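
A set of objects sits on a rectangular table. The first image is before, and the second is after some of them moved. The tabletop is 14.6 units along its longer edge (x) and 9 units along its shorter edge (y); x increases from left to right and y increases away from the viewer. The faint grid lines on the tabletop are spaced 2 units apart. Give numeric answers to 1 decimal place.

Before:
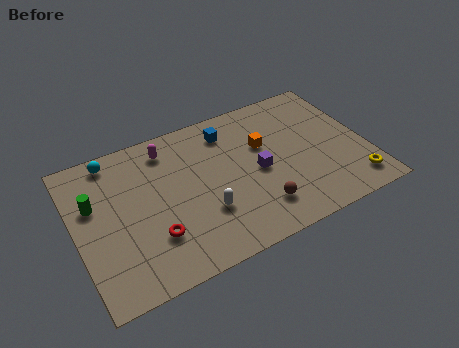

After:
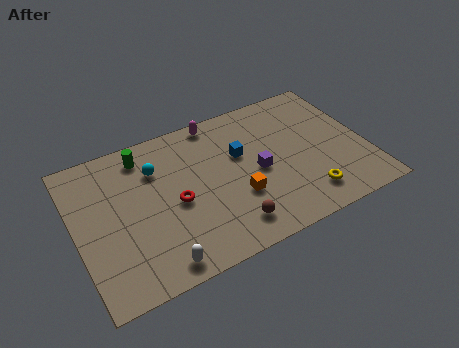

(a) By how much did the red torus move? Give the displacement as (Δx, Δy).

(1.3, 1.5)

From the two frames, the red torus sits at roughly (3.6, 2.6) before and (4.9, 4.1) after.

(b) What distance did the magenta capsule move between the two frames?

2.7

The magenta capsule moved from about (4.9, 7.5) to (7.5, 8.2), a distance of √(2.6² + 0.7²) ≈ 2.7.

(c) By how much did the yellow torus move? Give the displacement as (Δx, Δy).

(-2.4, 0.2)

The yellow torus started near (13.6, 1.5) and ended near (11.2, 1.7).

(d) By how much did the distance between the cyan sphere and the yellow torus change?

-4.6

Before: roughly 13.1 units apart; after: 8.5. That's 4.6 units closer together.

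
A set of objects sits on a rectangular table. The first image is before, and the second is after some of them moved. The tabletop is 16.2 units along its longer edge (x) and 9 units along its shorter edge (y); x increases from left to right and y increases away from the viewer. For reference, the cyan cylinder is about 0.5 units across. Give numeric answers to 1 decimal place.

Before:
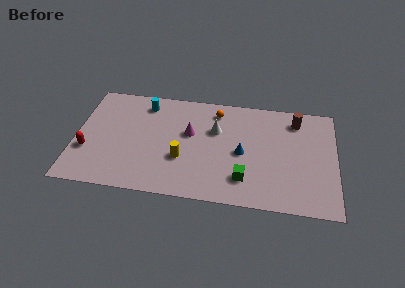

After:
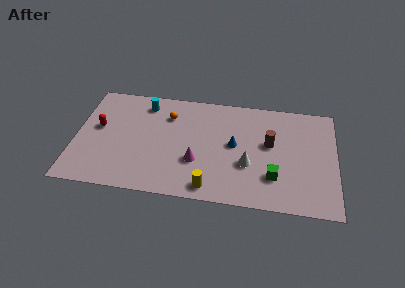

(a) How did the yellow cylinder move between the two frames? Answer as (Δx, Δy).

(1.8, -2.1)

The yellow cylinder was at about (6.7, 3.2) and moved to about (8.5, 1.1).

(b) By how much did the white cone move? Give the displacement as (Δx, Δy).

(2.1, -2.6)

The white cone started near (8.7, 5.9) and ended near (10.8, 3.3).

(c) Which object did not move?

the cyan cylinder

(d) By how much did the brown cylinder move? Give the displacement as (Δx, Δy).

(-1.6, -2.2)

The brown cylinder started near (13.7, 7.4) and ended near (12.1, 5.2).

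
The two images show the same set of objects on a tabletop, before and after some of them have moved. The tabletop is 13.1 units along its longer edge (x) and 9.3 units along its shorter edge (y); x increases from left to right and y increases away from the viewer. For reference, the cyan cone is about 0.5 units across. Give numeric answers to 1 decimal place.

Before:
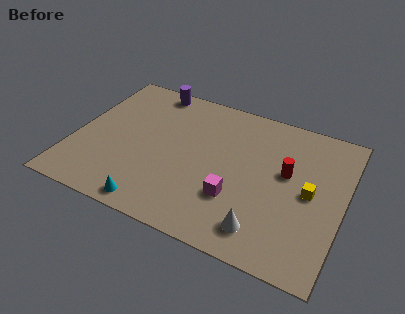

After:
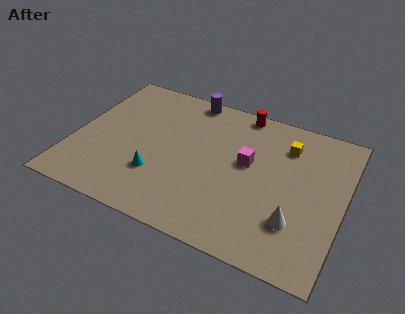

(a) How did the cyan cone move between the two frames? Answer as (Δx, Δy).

(-0.1, 1.9)

From the two frames, the cyan cone sits at roughly (4.4, 0.9) before and (4.3, 2.8) after.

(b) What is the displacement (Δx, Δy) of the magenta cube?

(0.3, 2.4)

The magenta cube was at about (8.1, 2.9) and moved to about (8.4, 5.3).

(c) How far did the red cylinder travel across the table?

4.0

The red cylinder moved from about (10.3, 5.4) to (7.7, 8.5), a distance of √(2.6² + 3.1²) ≈ 4.0.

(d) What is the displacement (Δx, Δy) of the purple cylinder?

(1.9, 0.1)

The purple cylinder was at about (3.2, 8.4) and moved to about (5.1, 8.5).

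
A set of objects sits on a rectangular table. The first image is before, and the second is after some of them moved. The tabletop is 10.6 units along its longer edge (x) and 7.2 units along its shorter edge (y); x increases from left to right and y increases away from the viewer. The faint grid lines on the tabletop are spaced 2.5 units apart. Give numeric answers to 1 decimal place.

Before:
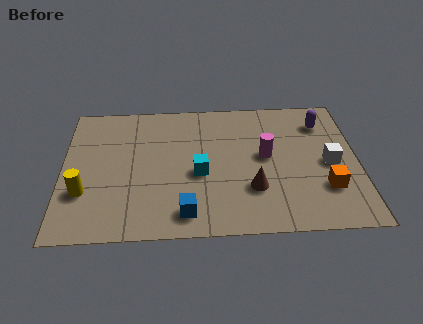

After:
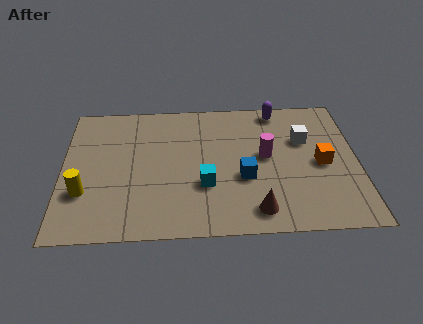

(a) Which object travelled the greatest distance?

the blue cube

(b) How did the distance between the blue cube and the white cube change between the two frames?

-2.8

They were about 5.7 units apart before and 2.9 after — 2.8 units closer together.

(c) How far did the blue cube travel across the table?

2.7

From (4.4, 1.1) to (6.5, 2.8), the blue cube covered √(2.1² + 1.7²) ≈ 2.7 units.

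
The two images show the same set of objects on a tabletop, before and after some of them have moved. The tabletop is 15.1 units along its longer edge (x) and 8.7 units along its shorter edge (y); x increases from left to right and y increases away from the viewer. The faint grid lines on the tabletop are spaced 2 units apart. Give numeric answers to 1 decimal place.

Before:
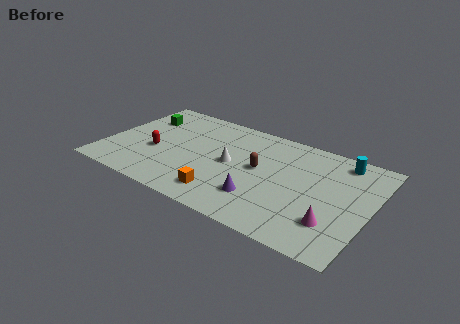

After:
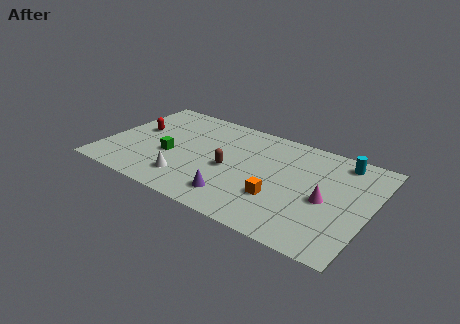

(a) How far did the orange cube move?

3.2

The orange cube was near (7.2, 1.6) before and (10.2, 2.8) after, so it travelled √(3.0² + 1.2²) ≈ 3.2 units.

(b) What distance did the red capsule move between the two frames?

2.0

From (2.9, 3.5) to (1.6, 5.0), the red capsule covered √(1.3² + 1.5²) ≈ 2.0 units.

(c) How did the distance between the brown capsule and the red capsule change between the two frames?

-0.3

They were about 6.0 units apart before and 5.7 after — 0.3 units closer together.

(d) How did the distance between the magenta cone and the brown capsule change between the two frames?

+0.4

The distance was about 5.1 in the first image and 5.5 in the second, so they moved 0.4 units further apart.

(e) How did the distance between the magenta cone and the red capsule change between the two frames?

+0.7

Before: roughly 10.5 units apart; after: 11.2. That's 0.7 units further apart.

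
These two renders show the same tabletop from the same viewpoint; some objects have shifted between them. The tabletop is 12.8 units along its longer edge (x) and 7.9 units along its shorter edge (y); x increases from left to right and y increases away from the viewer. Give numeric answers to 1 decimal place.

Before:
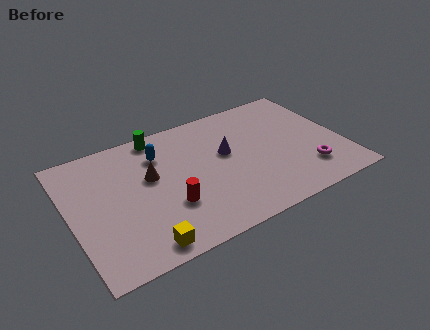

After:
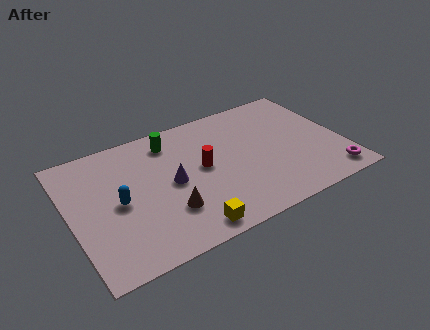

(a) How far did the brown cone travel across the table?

2.5

The brown cone was near (3.8, 4.7) before and (4.3, 2.3) after, so it travelled √(0.5² + 2.4²) ≈ 2.5 units.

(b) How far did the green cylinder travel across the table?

0.8

The green cylinder was near (4.5, 7.1) before and (5.0, 6.5) after, so it travelled √(0.5² + 0.6²) ≈ 0.8 units.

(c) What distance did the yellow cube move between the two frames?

2.1

The yellow cube was near (2.9, 0.9) before and (5.0, 0.9) after, so it travelled √(2.1² + 0.0²) ≈ 2.1 units.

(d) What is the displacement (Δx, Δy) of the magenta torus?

(1.0, -0.8)

The magenta torus started near (10.9, 1.9) and ended near (11.9, 1.1).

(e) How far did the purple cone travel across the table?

2.8

From (7.4, 4.6) to (4.7, 3.9), the purple cone covered √(2.7² + 0.7²) ≈ 2.8 units.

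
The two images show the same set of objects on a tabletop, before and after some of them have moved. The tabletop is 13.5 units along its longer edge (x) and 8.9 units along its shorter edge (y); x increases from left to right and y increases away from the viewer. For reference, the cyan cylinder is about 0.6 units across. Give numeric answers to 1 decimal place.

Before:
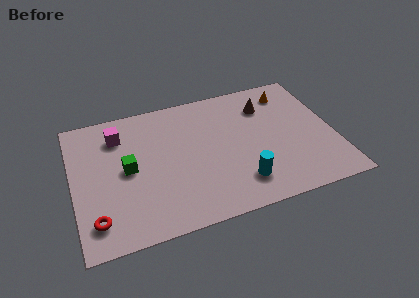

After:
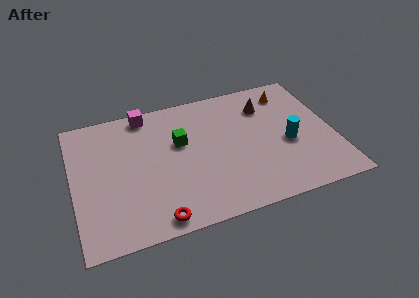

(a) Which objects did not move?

the orange cone and the brown cone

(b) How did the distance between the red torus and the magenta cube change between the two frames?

+1.7

Before: roughly 5.4 units apart; after: 7.1. That's 1.7 units further apart.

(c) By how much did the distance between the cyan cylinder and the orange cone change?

-2.7

Before: roughly 6.2 units apart; after: 3.5. That's 2.7 units closer together.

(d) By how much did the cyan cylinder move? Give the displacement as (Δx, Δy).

(2.7, 1.9)

From the two frames, the cyan cylinder sits at roughly (8.4, 1.9) before and (11.1, 3.8) after.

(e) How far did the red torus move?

3.1

The red torus moved from about (1.0, 1.7) to (4.0, 0.9), a distance of √(3.0² + 0.8²) ≈ 3.1.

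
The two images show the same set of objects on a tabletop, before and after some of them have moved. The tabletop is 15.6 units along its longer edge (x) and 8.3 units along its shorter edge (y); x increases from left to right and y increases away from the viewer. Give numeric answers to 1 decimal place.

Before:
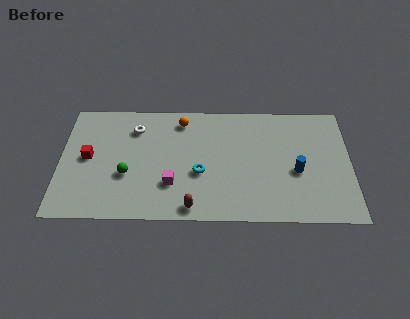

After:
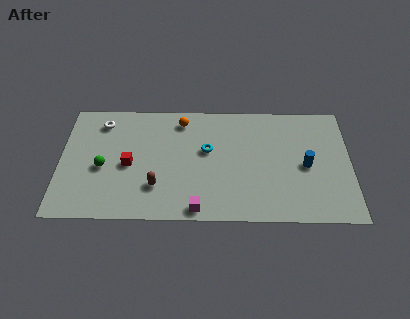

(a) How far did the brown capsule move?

2.4

The brown capsule was near (7.1, 0.9) before and (5.2, 2.3) after, so it travelled √(1.9² + 1.4²) ≈ 2.4 units.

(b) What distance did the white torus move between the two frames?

1.8

The white torus moved from about (4.0, 6.4) to (2.2, 6.8), a distance of √(1.8² + 0.4²) ≈ 1.8.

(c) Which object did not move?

the orange sphere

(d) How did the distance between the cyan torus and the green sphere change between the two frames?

+1.8

Before: roughly 3.9 units apart; after: 5.7. That's 1.8 units further apart.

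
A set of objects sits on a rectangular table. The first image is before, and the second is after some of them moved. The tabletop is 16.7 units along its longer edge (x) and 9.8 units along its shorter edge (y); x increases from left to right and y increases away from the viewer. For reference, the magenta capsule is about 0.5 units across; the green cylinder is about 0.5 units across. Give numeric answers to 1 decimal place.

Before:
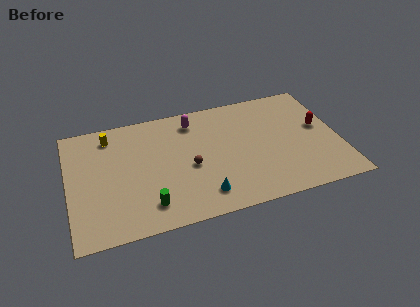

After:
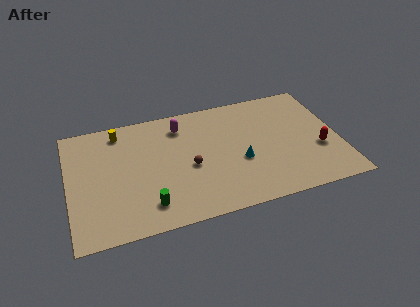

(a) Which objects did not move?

the green cylinder and the brown sphere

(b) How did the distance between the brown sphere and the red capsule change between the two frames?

-0.3

Before: roughly 8.3 units apart; after: 8.0. That's 0.3 units closer together.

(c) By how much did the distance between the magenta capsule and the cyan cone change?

-1.1

They were about 6.3 units apart before and 5.2 after — 1.1 units closer together.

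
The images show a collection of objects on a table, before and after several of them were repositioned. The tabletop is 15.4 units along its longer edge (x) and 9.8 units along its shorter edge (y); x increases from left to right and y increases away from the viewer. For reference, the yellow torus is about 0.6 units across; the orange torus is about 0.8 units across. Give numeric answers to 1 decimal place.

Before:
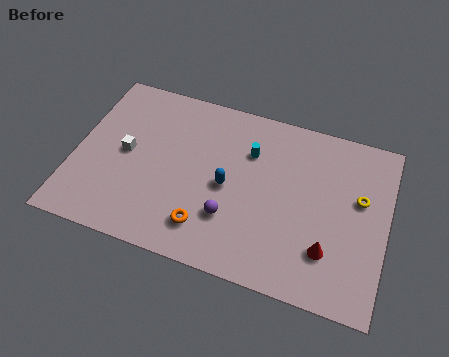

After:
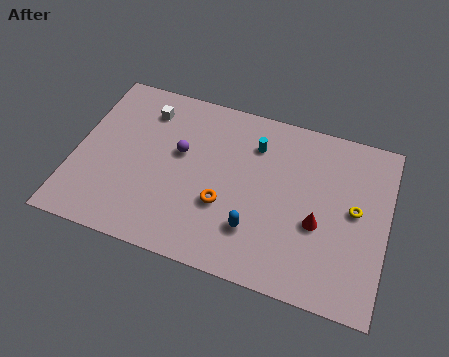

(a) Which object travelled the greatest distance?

the purple sphere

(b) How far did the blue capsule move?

2.5

The blue capsule was near (7.6, 4.6) before and (9.1, 2.6) after, so it travelled √(1.5² + 2.0²) ≈ 2.5 units.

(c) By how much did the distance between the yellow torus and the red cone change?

-1.4

They were about 3.5 units apart before and 2.1 after — 1.4 units closer together.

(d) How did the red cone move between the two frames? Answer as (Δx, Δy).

(-0.6, 1.3)

The red cone started near (12.7, 2.6) and ended near (12.1, 3.9).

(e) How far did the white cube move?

2.9

The white cube was near (2.5, 5.0) before and (3.2, 7.8) after, so it travelled √(0.7² + 2.8²) ≈ 2.9 units.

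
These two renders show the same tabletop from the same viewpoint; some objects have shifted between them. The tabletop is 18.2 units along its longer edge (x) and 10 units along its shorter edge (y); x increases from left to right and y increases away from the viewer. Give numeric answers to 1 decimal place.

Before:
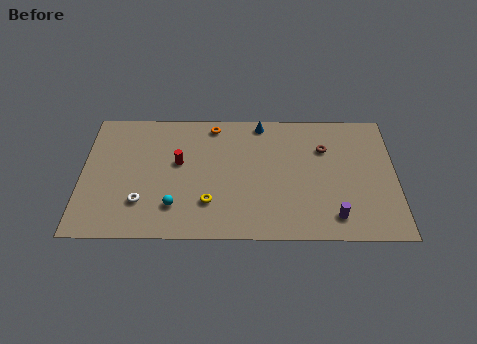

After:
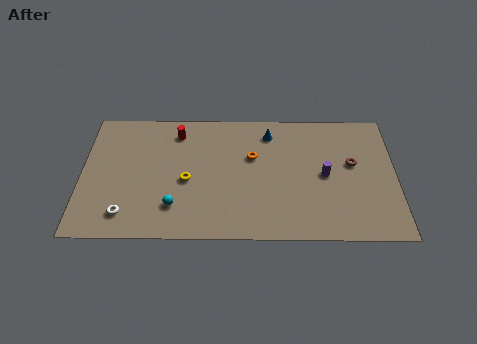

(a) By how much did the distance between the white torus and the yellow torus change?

+0.5

Before: roughly 3.9 units apart; after: 4.4. That's 0.5 units further apart.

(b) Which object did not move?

the cyan sphere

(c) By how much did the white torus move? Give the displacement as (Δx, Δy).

(-0.9, -0.9)

The white torus was at about (3.5, 2.7) and moved to about (2.6, 1.8).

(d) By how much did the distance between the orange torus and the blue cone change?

-0.7

Before: roughly 2.8 units apart; after: 2.1. That's 0.7 units closer together.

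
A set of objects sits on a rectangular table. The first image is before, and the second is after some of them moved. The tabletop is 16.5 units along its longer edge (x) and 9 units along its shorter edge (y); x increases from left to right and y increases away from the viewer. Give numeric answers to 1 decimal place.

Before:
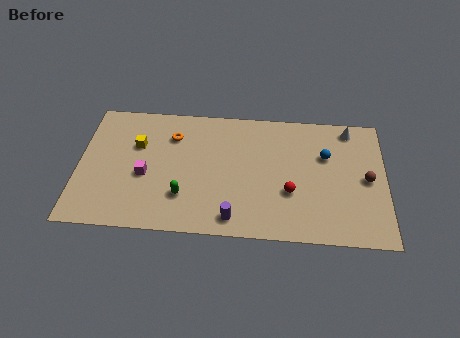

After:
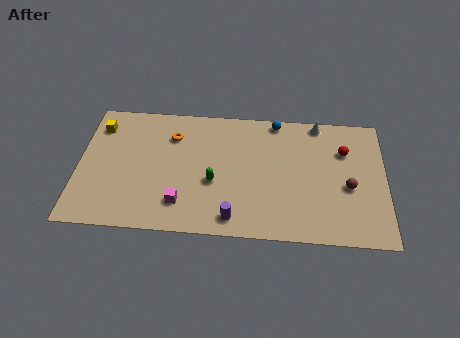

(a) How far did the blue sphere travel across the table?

3.5

The blue sphere moved from about (13.3, 5.9) to (10.6, 8.2), a distance of √(2.7² + 2.3²) ≈ 3.5.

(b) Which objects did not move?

the purple cylinder and the orange torus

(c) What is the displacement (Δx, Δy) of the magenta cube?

(2.0, -1.8)

From the two frames, the magenta cube sits at roughly (3.6, 3.8) before and (5.6, 2.0) after.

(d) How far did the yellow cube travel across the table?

2.4

The yellow cube was near (3.1, 5.9) before and (1.0, 7.1) after, so it travelled √(2.1² + 1.2²) ≈ 2.4 units.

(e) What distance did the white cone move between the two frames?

1.7

The white cone was near (14.6, 7.9) before and (12.9, 8.2) after, so it travelled √(1.7² + 0.3²) ≈ 1.7 units.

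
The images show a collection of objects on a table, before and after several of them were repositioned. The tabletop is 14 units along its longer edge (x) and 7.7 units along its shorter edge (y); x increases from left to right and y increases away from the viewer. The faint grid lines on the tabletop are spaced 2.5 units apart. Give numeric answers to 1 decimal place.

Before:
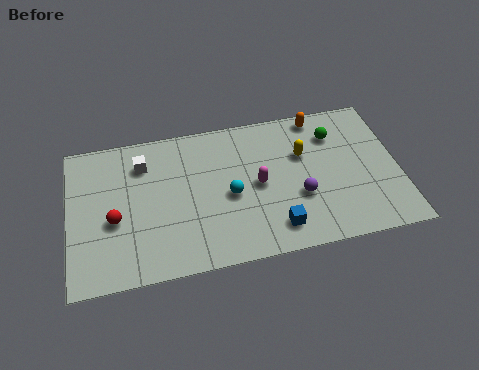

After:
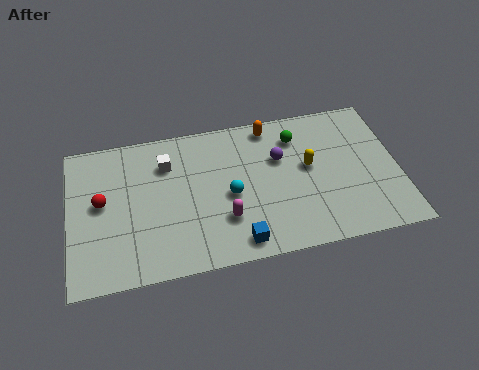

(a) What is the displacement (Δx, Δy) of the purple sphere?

(-0.7, 2.2)

From the two frames, the purple sphere sits at roughly (9.7, 2.8) before and (9.0, 5.0) after.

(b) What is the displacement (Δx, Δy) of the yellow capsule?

(0.2, -0.7)

From the two frames, the yellow capsule sits at roughly (10.0, 5.0) before and (10.2, 4.3) after.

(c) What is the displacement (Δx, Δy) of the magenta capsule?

(-1.5, -1.5)

The magenta capsule was at about (8.0, 3.8) and moved to about (6.5, 2.3).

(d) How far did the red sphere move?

1.1

The red sphere was near (1.9, 3.2) before and (1.4, 4.2) after, so it travelled √(0.5² + 1.0²) ≈ 1.1 units.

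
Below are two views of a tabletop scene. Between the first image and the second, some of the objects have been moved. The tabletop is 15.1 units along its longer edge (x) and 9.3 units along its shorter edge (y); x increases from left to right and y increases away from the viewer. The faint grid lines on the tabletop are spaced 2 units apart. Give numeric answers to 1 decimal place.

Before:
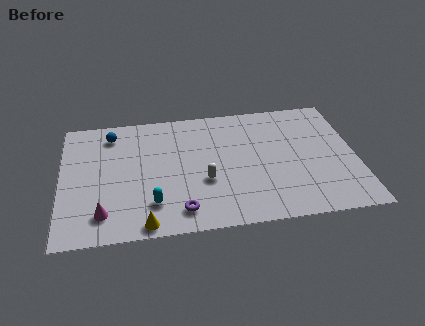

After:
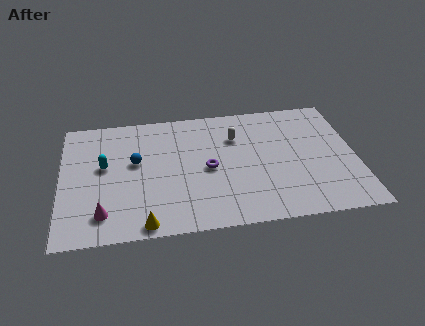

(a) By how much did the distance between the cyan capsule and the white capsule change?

+3.9

The distance was about 3.0 in the first image and 6.9 in the second, so they moved 3.9 units further apart.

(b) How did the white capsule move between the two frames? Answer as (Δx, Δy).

(1.7, 3.1)

From the two frames, the white capsule sits at roughly (7.3, 3.5) before and (9.0, 6.6) after.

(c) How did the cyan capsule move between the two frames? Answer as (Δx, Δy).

(-2.4, 3.1)

The cyan capsule was at about (4.6, 2.2) and moved to about (2.2, 5.3).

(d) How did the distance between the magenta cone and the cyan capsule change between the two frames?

+1.0

The distance was about 2.5 in the first image and 3.5 in the second, so they moved 1.0 units further apart.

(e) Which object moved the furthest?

the cyan capsule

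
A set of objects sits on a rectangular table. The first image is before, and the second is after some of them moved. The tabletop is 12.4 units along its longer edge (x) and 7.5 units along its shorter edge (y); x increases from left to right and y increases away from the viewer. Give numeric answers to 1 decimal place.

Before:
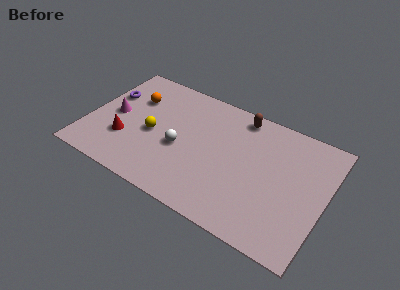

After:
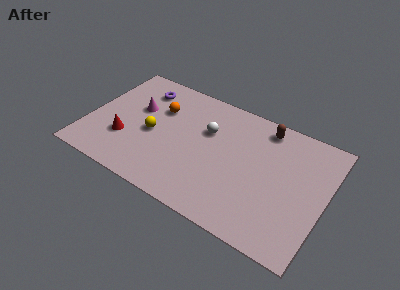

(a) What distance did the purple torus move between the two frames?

1.9

From (0.8, 4.9) to (2.4, 6.0), the purple torus covered √(1.6² + 1.1²) ≈ 1.9 units.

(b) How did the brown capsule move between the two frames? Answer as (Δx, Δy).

(1.3, -0.1)

The brown capsule started near (7.6, 6.6) and ended near (8.9, 6.5).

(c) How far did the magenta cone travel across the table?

1.4

From (1.3, 3.7) to (2.4, 4.6), the magenta cone covered √(1.1² + 0.9²) ≈ 1.4 units.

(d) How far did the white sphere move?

2.1

From (4.9, 3.2) to (6.1, 4.9), the white sphere covered √(1.2² + 1.7²) ≈ 2.1 units.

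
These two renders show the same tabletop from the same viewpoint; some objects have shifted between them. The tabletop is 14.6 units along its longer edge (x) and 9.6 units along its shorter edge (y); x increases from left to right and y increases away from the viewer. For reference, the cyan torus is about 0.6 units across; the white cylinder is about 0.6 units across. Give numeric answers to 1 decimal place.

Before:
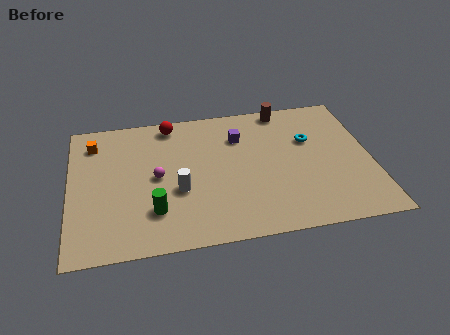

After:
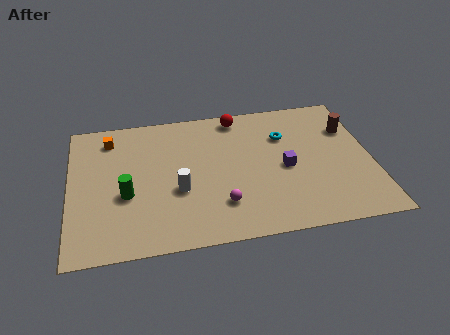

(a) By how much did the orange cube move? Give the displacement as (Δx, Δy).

(0.8, 0.2)

From the two frames, the orange cube sits at roughly (1.2, 7.7) before and (2.0, 7.9) after.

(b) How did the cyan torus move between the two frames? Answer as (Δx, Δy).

(-1.2, 0.5)

The cyan torus was at about (11.7, 6.2) and moved to about (10.5, 6.7).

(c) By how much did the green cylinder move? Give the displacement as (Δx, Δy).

(-1.3, 1.3)

The green cylinder was at about (4.0, 2.5) and moved to about (2.7, 3.8).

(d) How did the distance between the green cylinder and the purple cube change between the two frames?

+1.5

They were about 6.2 units apart before and 7.7 after — 1.5 units further apart.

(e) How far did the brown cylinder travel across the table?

3.7

The brown cylinder moved from about (10.6, 8.7) to (13.7, 6.7), a distance of √(3.1² + 2.0²) ≈ 3.7.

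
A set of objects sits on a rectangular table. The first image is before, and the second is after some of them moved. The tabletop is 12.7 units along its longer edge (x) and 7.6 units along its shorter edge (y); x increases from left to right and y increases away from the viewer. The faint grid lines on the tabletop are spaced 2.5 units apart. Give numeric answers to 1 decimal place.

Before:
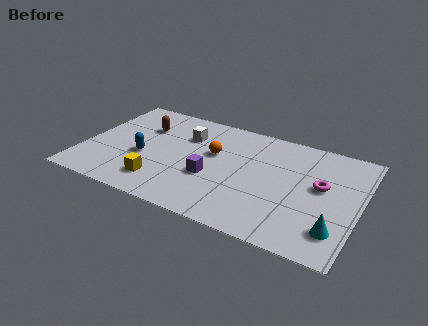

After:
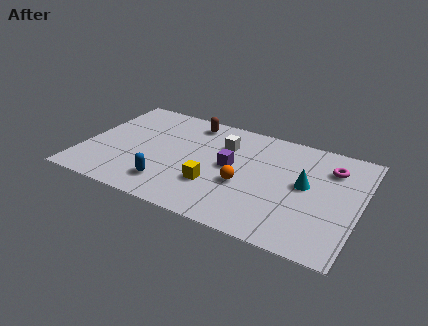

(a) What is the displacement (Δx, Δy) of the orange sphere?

(1.6, -1.6)

From the two frames, the orange sphere sits at roughly (5.9, 4.6) before and (7.5, 3.0) after.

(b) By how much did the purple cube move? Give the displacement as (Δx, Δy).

(0.8, 1.1)

The purple cube started near (6.0, 2.9) and ended near (6.8, 4.0).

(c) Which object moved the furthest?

the cyan cone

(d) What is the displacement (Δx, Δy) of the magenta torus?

(0.3, 1.4)

The magenta torus started near (10.9, 4.3) and ended near (11.2, 5.7).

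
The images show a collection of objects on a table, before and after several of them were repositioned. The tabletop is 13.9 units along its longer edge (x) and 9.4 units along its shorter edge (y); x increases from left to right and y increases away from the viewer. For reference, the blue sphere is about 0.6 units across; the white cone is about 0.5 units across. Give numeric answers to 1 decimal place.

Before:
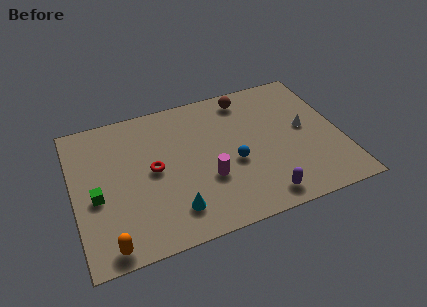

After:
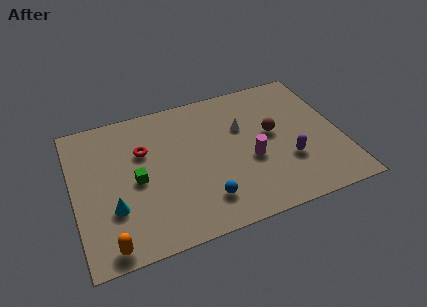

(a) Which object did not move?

the orange capsule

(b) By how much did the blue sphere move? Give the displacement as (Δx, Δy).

(-1.7, -1.9)

From the two frames, the blue sphere sits at roughly (8.2, 3.9) before and (6.5, 2.0) after.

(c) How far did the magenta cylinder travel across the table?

2.4

The magenta cylinder moved from about (6.8, 3.3) to (9.1, 3.8), a distance of √(2.3² + 0.5²) ≈ 2.4.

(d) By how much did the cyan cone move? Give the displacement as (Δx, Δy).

(-3.0, 1.1)

From the two frames, the cyan cone sits at roughly (4.9, 1.9) before and (1.9, 3.0) after.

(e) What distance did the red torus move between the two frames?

1.5

The red torus moved from about (4.1, 4.8) to (3.7, 6.2), a distance of √(0.4² + 1.4²) ≈ 1.5.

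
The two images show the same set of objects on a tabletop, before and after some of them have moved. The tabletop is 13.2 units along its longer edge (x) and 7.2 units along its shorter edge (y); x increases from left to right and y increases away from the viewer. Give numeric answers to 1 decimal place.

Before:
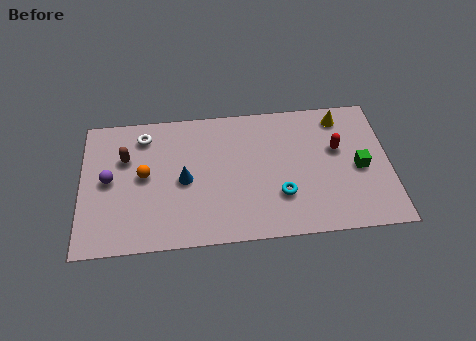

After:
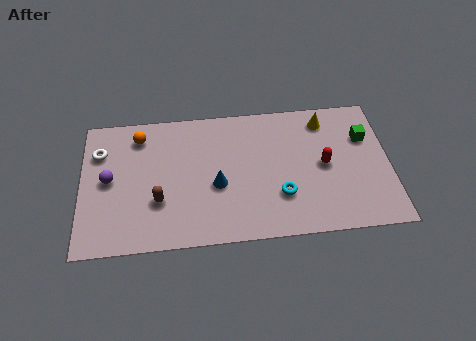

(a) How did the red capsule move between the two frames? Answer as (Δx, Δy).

(-0.6, -0.8)

From the two frames, the red capsule sits at roughly (11.0, 4.4) before and (10.4, 3.6) after.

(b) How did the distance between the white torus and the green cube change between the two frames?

+1.8

The distance was about 9.6 in the first image and 11.4 in the second, so they moved 1.8 units further apart.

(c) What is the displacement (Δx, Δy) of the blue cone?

(1.4, -0.4)

The blue cone was at about (4.4, 3.4) and moved to about (5.8, 3.0).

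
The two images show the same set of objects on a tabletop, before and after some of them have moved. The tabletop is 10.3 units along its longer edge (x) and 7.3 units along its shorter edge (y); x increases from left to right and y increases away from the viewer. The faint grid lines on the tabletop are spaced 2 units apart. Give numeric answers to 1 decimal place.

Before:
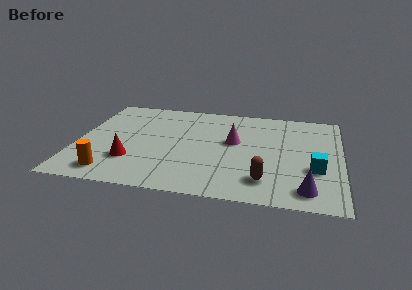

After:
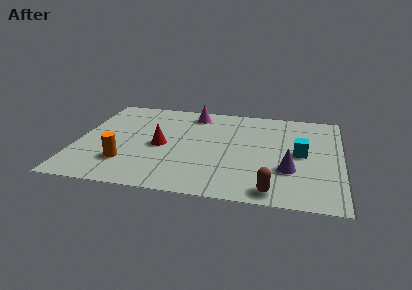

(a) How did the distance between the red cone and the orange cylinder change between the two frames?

+0.8

Before: roughly 1.2 units apart; after: 2.0. That's 0.8 units further apart.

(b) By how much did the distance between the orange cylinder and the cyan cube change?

-1.0

They were about 7.9 units apart before and 6.9 after — 1.0 units closer together.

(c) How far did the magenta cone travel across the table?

2.6

From (6.1, 4.2) to (4.4, 6.2), the magenta cone covered √(1.7² + 2.0²) ≈ 2.6 units.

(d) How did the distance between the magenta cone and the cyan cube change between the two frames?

+1.4

Before: roughly 3.6 units apart; after: 5.0. That's 1.4 units further apart.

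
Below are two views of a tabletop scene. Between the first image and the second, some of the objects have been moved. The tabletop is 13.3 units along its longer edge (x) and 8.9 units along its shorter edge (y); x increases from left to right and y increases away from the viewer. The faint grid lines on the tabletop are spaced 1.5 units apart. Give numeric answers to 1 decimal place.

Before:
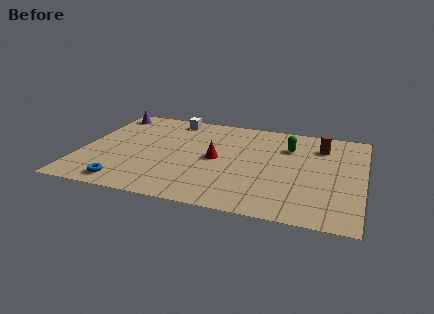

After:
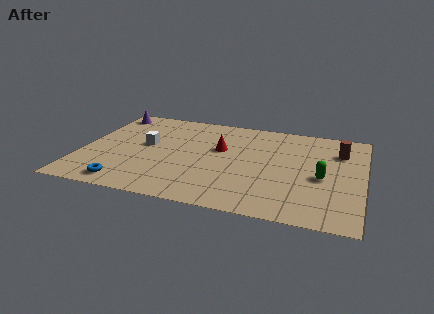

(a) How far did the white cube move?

3.1

From (4.0, 7.8) to (3.0, 4.9), the white cube covered √(1.0² + 2.9²) ≈ 3.1 units.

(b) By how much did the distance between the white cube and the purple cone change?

+0.4

Before: roughly 3.1 units apart; after: 3.5. That's 0.4 units further apart.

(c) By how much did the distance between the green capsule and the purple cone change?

+2.3

Before: roughly 8.9 units apart; after: 11.2. That's 2.3 units further apart.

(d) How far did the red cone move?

1.0

The red cone was near (6.4, 4.4) before and (6.5, 5.4) after, so it travelled √(0.1² + 1.0²) ≈ 1.0 units.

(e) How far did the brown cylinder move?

0.9

The brown cylinder was near (11.2, 6.8) before and (12.1, 6.5) after, so it travelled √(0.9² + 0.3²) ≈ 0.9 units.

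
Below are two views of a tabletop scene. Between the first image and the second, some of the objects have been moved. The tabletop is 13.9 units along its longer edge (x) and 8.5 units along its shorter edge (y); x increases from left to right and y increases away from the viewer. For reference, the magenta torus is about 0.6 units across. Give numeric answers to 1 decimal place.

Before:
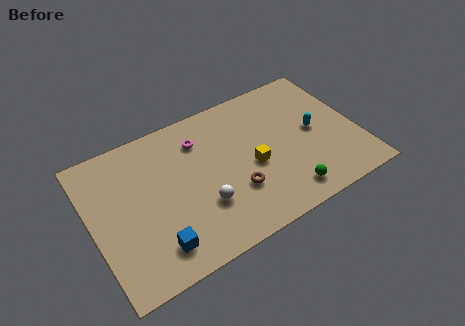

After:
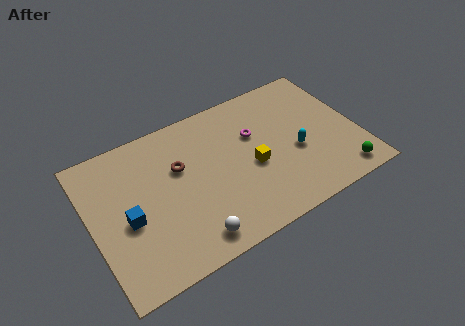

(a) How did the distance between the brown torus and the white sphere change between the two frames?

+2.5

Before: roughly 1.7 units apart; after: 4.2. That's 2.5 units further apart.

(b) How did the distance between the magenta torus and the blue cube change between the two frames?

+1.4

They were about 5.7 units apart before and 7.1 after — 1.4 units further apart.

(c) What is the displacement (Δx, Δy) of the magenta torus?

(2.8, -1.0)

The magenta torus was at about (5.9, 6.5) and moved to about (8.7, 5.5).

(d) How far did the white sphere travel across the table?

1.7

From (5.5, 2.7) to (4.7, 1.2), the white sphere covered √(0.8² + 1.5²) ≈ 1.7 units.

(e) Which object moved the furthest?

the brown torus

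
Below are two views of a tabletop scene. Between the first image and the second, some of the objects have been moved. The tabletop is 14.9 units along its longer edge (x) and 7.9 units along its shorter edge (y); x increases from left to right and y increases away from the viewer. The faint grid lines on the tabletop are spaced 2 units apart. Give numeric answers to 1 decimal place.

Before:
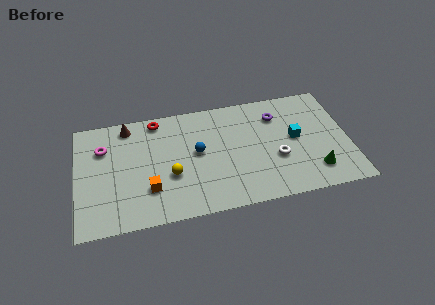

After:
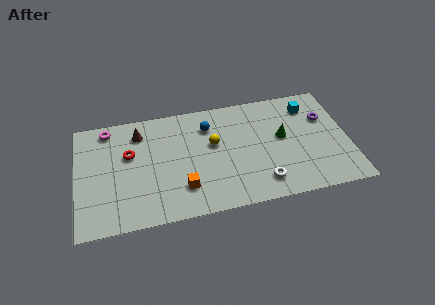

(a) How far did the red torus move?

2.6

The red torus moved from about (4.5, 7.0) to (2.9, 4.9), a distance of √(1.6² + 2.1²) ≈ 2.6.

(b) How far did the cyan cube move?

2.3

The cyan cube was near (12.0, 4.2) before and (12.9, 6.3) after, so it travelled √(0.9² + 2.1²) ≈ 2.3 units.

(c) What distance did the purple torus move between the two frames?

2.7

The purple torus moved from about (11.1, 6.0) to (13.7, 5.3), a distance of √(2.6² + 0.7²) ≈ 2.7.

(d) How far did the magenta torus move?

1.3

The magenta torus was near (1.5, 5.6) before and (1.8, 6.9) after, so it travelled √(0.3² + 1.3²) ≈ 1.3 units.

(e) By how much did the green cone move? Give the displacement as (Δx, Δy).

(-1.6, 2.7)

The green cone started near (12.9, 1.7) and ended near (11.3, 4.4).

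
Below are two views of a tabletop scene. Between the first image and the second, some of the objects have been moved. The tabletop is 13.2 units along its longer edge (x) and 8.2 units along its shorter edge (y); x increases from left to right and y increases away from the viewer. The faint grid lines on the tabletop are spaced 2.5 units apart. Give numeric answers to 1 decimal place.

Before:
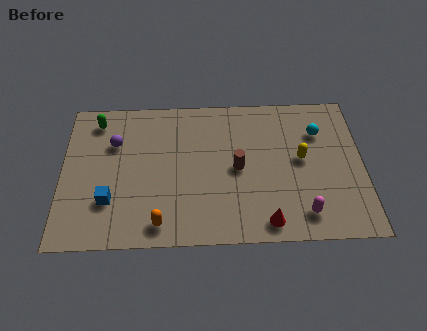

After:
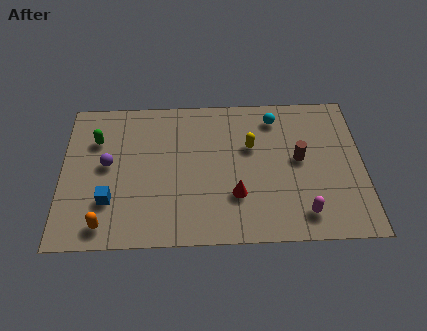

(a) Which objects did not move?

the magenta capsule and the blue cube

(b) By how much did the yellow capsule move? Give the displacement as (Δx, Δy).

(-2.2, 0.8)

The yellow capsule was at about (10.5, 4.4) and moved to about (8.3, 5.2).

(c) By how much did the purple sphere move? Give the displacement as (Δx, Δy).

(-0.3, -1.2)

The purple sphere was at about (2.3, 5.6) and moved to about (2.0, 4.4).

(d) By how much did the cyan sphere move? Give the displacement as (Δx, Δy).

(-1.9, 0.9)

From the two frames, the cyan sphere sits at roughly (11.3, 5.9) before and (9.4, 6.8) after.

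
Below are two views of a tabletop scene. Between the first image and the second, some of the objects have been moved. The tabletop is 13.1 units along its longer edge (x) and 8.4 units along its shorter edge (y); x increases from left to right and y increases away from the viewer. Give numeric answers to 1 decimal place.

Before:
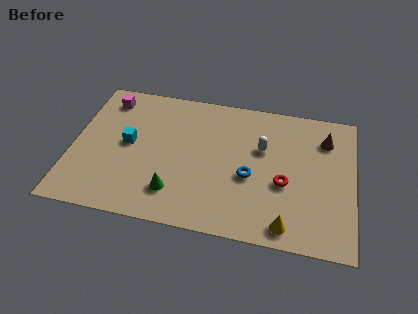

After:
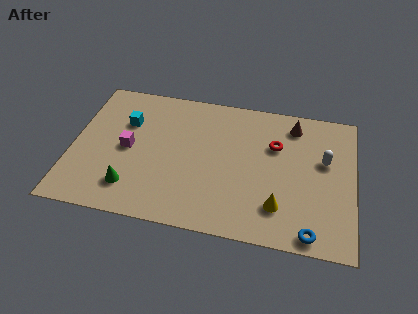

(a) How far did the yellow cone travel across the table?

1.1

From (10.1, 1.0) to (9.7, 2.0), the yellow cone covered √(0.4² + 1.0²) ≈ 1.1 units.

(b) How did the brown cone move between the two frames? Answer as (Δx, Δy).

(-1.5, 0.6)

The brown cone was at about (11.7, 6.4) and moved to about (10.2, 7.0).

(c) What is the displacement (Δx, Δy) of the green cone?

(-2.0, -0.1)

The green cone was at about (4.9, 1.9) and moved to about (2.9, 1.8).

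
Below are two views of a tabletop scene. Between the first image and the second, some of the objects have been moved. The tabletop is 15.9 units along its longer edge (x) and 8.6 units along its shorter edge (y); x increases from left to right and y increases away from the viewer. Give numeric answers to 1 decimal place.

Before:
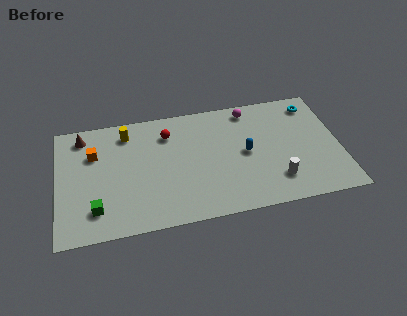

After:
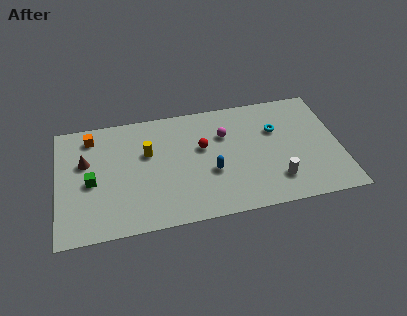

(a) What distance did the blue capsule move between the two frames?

2.2

The blue capsule was near (10.6, 4.3) before and (8.6, 3.3) after, so it travelled √(2.0² + 1.0²) ≈ 2.2 units.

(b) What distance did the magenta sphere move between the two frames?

2.2

From (11.0, 7.5) to (9.5, 5.9), the magenta sphere covered √(1.5² + 1.6²) ≈ 2.2 units.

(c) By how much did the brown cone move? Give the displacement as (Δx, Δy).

(0.1, -1.9)

The brown cone started near (1.5, 7.3) and ended near (1.6, 5.4).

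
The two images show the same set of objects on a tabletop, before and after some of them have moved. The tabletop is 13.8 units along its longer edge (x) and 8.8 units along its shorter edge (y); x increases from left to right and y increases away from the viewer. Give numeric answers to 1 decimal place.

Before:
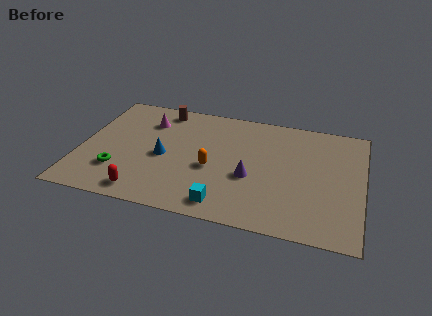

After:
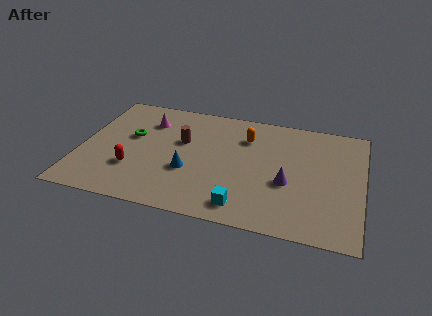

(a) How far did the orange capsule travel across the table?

3.2

From (6.5, 3.7) to (8.0, 6.5), the orange capsule covered √(1.5² + 2.8²) ≈ 3.2 units.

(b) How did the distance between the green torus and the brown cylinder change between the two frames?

-3.1

The distance was about 5.6 in the first image and 2.5 in the second, so they moved 3.1 units closer together.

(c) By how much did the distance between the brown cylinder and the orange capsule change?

-1.6

Before: roughly 4.9 units apart; after: 3.3. That's 1.6 units closer together.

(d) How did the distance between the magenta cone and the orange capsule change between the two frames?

+0.4

Before: roughly 4.5 units apart; after: 4.9. That's 0.4 units further apart.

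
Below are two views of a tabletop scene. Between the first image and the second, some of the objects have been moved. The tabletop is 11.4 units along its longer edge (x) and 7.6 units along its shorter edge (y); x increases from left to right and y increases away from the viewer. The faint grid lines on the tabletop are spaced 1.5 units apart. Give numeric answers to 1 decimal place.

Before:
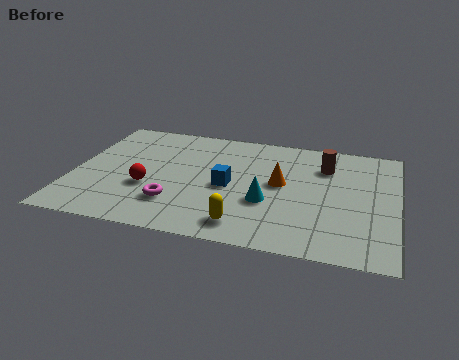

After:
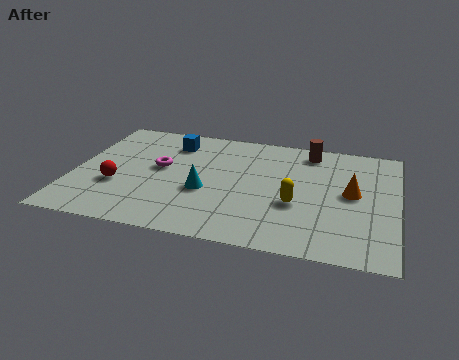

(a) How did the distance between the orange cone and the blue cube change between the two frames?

+4.9

They were about 1.9 units apart before and 6.8 after — 4.9 units further apart.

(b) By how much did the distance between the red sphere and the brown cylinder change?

+0.9

The distance was about 6.7 in the first image and 7.6 in the second, so they moved 0.9 units further apart.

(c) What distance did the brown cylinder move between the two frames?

1.1

The brown cylinder moved from about (8.8, 5.6) to (8.2, 6.5), a distance of √(0.6² + 0.9²) ≈ 1.1.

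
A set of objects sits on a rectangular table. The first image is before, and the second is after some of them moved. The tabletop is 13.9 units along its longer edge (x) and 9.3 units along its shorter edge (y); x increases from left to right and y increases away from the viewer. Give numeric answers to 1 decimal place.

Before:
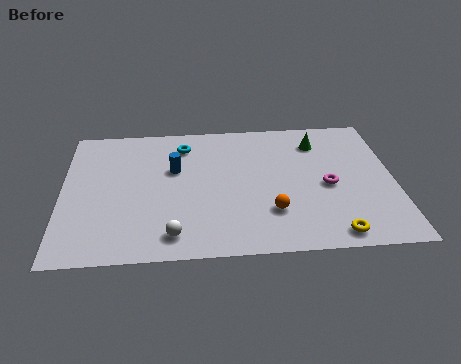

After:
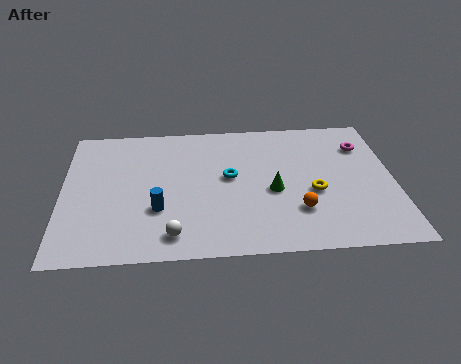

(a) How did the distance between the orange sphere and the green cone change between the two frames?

-3.4

They were about 5.1 units apart before and 1.7 after — 3.4 units closer together.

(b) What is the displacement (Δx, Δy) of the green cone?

(-2.0, -3.3)

From the two frames, the green cone sits at roughly (10.8, 7.3) before and (8.8, 4.0) after.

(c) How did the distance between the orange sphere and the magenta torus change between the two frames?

+2.3

Before: roughly 2.9 units apart; after: 5.2. That's 2.3 units further apart.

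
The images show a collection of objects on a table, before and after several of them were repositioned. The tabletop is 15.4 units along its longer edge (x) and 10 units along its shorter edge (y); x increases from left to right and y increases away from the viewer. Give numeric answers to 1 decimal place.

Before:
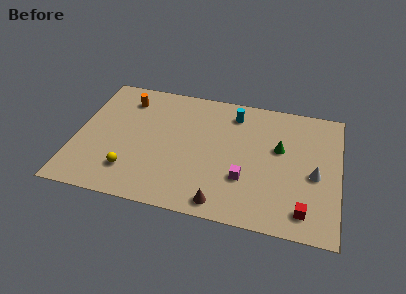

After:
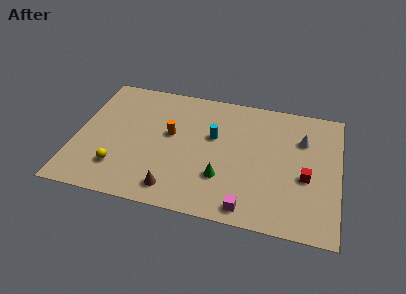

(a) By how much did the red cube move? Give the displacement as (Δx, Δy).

(0.0, 2.5)

The red cube started near (13.5, 1.6) and ended near (13.5, 4.1).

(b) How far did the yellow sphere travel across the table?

0.7

The yellow sphere moved from about (3.4, 2.3) to (2.7, 2.4), a distance of √(0.7² + 0.1²) ≈ 0.7.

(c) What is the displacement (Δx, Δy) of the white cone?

(-0.8, 2.6)

From the two frames, the white cone sits at roughly (14.0, 4.4) before and (13.2, 7.0) after.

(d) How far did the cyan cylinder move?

2.4

The cyan cylinder was near (9.1, 8.2) before and (8.0, 6.1) after, so it travelled √(1.1² + 2.1²) ≈ 2.4 units.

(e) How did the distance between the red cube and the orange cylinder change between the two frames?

-4.4

The distance was about 12.6 in the first image and 8.2 in the second, so they moved 4.4 units closer together.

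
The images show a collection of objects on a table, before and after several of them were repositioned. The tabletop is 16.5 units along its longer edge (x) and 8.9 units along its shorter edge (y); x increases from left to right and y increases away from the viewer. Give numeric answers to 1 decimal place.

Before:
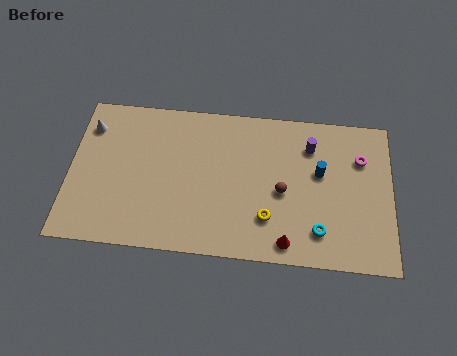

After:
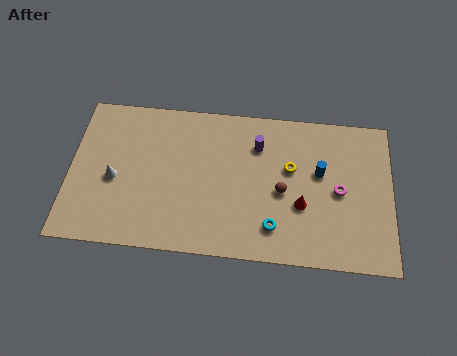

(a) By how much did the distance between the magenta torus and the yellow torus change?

-3.4

Before: roughly 6.1 units apart; after: 2.7. That's 3.4 units closer together.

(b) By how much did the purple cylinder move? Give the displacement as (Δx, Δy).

(-2.7, -0.2)

The purple cylinder started near (12.3, 6.8) and ended near (9.6, 6.6).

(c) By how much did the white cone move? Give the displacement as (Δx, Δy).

(1.4, -3.0)

The white cone was at about (0.9, 6.9) and moved to about (2.3, 3.9).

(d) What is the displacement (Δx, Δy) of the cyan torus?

(-2.3, 0.0)

The cyan torus was at about (12.8, 1.9) and moved to about (10.5, 1.9).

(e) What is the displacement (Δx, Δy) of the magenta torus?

(-1.1, -2.0)

From the two frames, the magenta torus sits at roughly (14.9, 6.3) before and (13.8, 4.3) after.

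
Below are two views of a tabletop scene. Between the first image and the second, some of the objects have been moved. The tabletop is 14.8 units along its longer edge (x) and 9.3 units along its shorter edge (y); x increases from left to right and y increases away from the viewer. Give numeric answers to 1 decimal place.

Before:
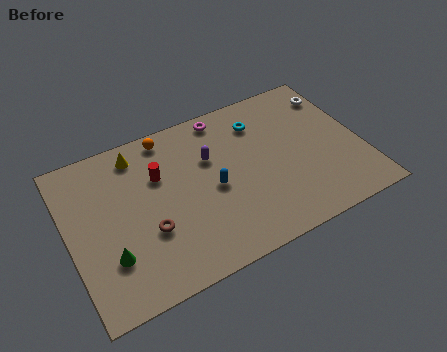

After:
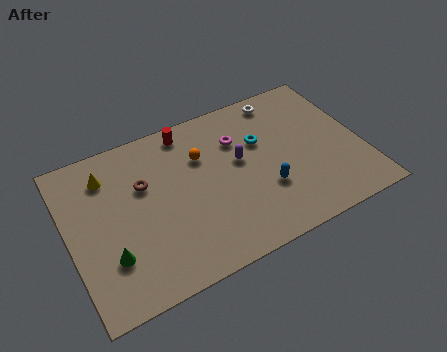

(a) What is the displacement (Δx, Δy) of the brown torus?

(0.1, 2.7)

The brown torus started near (3.8, 3.3) and ended near (3.9, 6.0).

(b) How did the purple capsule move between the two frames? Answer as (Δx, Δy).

(1.4, -0.8)

From the two frames, the purple capsule sits at roughly (7.3, 6.1) before and (8.7, 5.3) after.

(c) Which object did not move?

the green cone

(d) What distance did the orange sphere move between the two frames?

2.4

The orange sphere moved from about (5.4, 8.3) to (6.9, 6.4), a distance of √(1.5² + 1.9²) ≈ 2.4.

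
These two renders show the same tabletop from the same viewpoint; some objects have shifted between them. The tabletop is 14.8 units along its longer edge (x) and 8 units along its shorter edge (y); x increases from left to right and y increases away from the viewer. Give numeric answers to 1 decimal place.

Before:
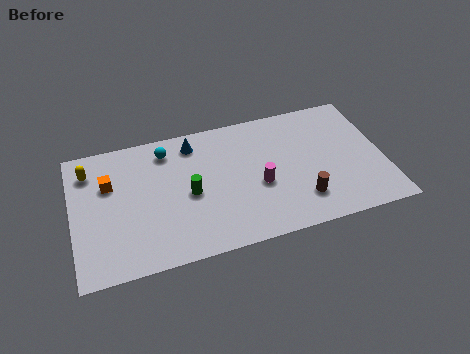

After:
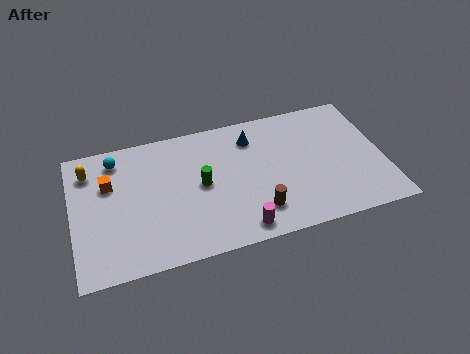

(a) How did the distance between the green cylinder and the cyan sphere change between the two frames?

+1.7

They were about 3.0 units apart before and 4.7 after — 1.7 units further apart.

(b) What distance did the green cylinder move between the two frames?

0.7

From (5.5, 3.7) to (6.1, 4.1), the green cylinder covered √(0.6² + 0.4²) ≈ 0.7 units.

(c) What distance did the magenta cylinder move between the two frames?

2.5

The magenta cylinder was near (8.8, 3.3) before and (7.7, 1.0) after, so it travelled √(1.1² + 2.3²) ≈ 2.5 units.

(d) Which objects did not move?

the yellow capsule and the orange cube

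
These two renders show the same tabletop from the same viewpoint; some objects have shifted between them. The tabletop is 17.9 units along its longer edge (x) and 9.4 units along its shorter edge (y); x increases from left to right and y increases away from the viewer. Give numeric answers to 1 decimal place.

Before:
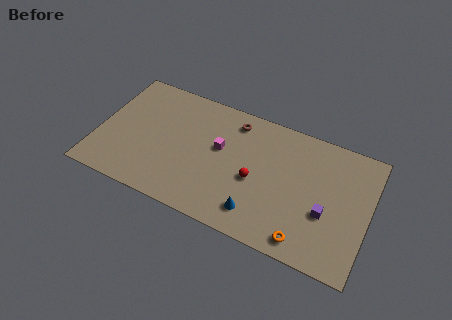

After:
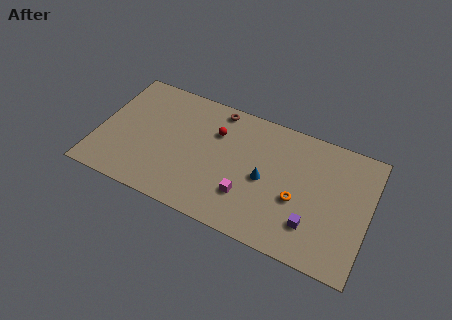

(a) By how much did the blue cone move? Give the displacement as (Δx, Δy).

(0.2, 2.6)

The blue cone was at about (10.9, 1.8) and moved to about (11.1, 4.4).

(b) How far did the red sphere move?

3.8

The red sphere moved from about (10.5, 4.1) to (7.6, 6.6), a distance of √(2.9² + 2.5²) ≈ 3.8.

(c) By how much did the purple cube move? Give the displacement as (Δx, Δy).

(-0.8, -1.2)

From the two frames, the purple cube sits at roughly (15.2, 3.6) before and (14.4, 2.4) after.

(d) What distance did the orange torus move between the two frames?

2.7

The orange torus was near (14.1, 1.2) before and (13.3, 3.8) after, so it travelled √(0.8² + 2.6²) ≈ 2.7 units.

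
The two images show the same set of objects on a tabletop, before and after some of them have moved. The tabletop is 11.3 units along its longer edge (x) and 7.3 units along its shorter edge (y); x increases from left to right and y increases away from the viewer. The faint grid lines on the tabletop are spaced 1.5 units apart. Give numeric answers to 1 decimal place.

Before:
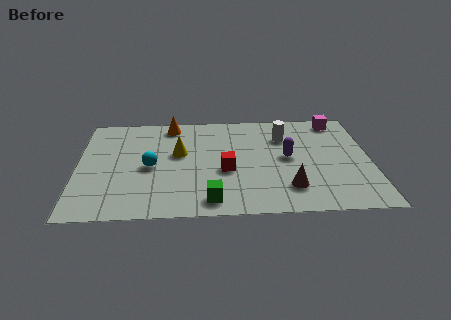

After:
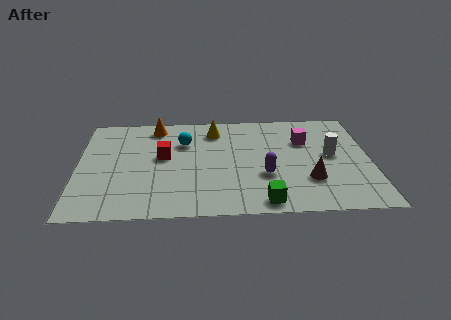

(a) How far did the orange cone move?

0.6

The orange cone was near (3.6, 6.4) before and (3.0, 6.3) after, so it travelled √(0.6² + 0.1²) ≈ 0.6 units.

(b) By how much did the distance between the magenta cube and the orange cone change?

-0.6

The distance was about 6.5 in the first image and 5.9 in the second, so they moved 0.6 units closer together.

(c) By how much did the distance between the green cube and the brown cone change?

-0.8

They were about 3.1 units apart before and 2.3 after — 0.8 units closer together.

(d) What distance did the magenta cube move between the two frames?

1.9

The magenta cube moved from about (10.1, 6.4) to (8.8, 5.0), a distance of √(1.3² + 1.4²) ≈ 1.9.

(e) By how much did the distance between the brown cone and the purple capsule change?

-0.4

The distance was about 2.1 in the first image and 1.7 in the second, so they moved 0.4 units closer together.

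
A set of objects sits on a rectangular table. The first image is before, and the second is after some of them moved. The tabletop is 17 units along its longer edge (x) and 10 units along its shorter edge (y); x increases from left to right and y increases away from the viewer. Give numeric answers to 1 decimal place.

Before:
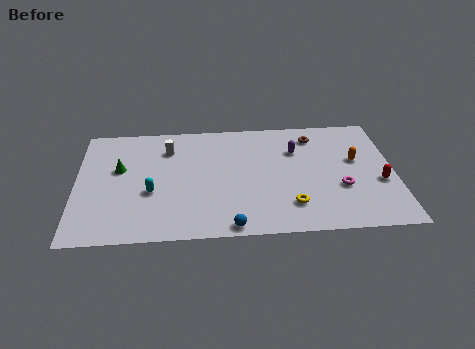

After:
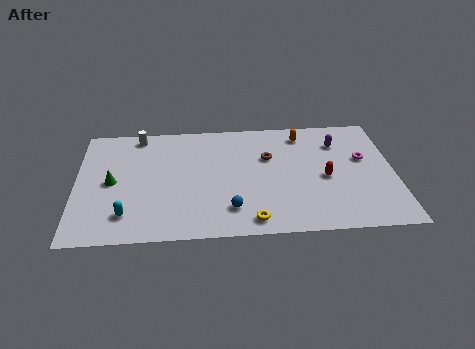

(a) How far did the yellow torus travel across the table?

2.4

From (11.4, 2.3) to (9.3, 1.2), the yellow torus covered √(2.1² + 1.1²) ≈ 2.4 units.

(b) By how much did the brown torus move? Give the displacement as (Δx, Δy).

(-2.5, -1.7)

The brown torus was at about (12.8, 8.2) and moved to about (10.3, 6.5).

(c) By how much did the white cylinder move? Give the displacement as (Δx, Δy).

(-1.6, 1.3)

The white cylinder was at about (4.9, 7.6) and moved to about (3.3, 8.9).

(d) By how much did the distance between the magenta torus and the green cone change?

+1.5

Before: roughly 12.0 units apart; after: 13.5. That's 1.5 units further apart.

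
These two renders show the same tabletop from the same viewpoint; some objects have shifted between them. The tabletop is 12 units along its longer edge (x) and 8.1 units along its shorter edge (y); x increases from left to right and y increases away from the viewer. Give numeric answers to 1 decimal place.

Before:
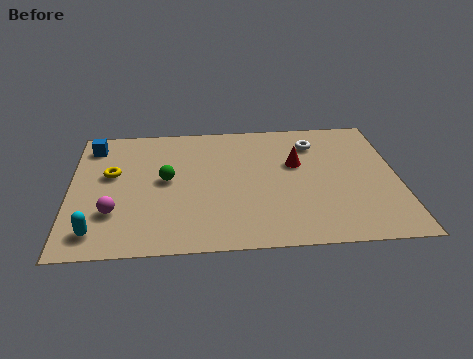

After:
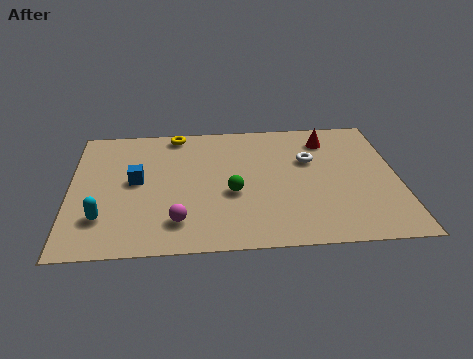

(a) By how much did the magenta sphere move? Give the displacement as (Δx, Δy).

(2.3, -0.7)

From the two frames, the magenta sphere sits at roughly (1.6, 2.4) before and (3.9, 1.7) after.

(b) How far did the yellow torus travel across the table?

3.5

From (1.5, 4.8) to (3.9, 7.3), the yellow torus covered √(2.4² + 2.5²) ≈ 3.5 units.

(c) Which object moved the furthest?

the yellow torus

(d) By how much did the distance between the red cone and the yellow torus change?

-1.1

They were about 6.8 units apart before and 5.7 after — 1.1 units closer together.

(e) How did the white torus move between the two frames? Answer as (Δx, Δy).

(-0.2, -1.1)

From the two frames, the white torus sits at roughly (9.0, 6.3) before and (8.8, 5.2) after.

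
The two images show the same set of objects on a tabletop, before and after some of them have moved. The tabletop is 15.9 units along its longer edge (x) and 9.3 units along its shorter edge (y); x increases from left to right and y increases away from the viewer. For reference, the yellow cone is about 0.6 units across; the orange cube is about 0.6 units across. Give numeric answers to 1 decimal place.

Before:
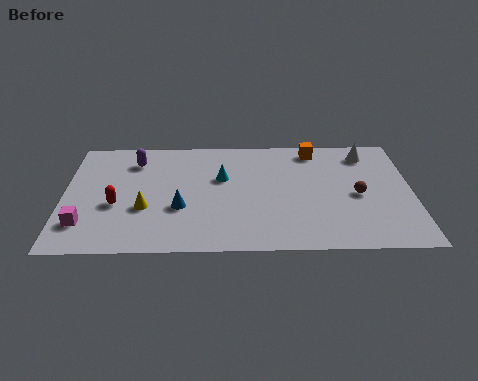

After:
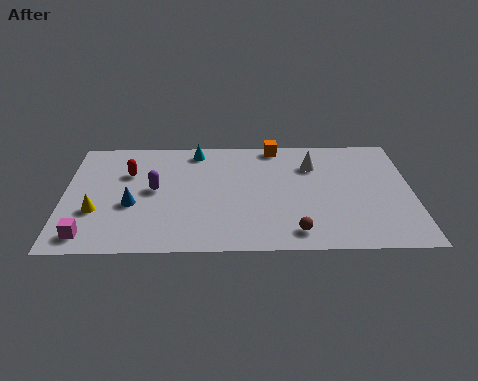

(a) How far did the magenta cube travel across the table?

0.9

From (1.0, 2.2) to (1.2, 1.3), the magenta cube covered √(0.2² + 0.9²) ≈ 0.9 units.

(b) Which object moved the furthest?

the brown sphere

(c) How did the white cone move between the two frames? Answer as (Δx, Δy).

(-2.5, -0.9)

The white cone started near (13.9, 7.7) and ended near (11.4, 6.8).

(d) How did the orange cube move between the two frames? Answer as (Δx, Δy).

(-1.8, 0.4)

The orange cube was at about (11.5, 8.1) and moved to about (9.7, 8.5).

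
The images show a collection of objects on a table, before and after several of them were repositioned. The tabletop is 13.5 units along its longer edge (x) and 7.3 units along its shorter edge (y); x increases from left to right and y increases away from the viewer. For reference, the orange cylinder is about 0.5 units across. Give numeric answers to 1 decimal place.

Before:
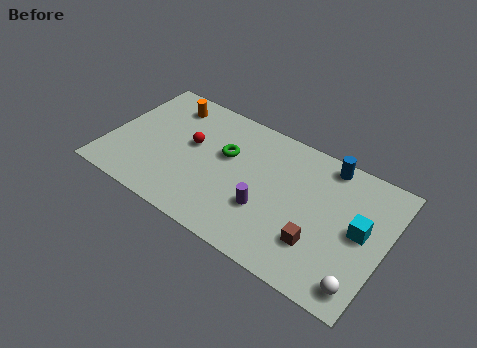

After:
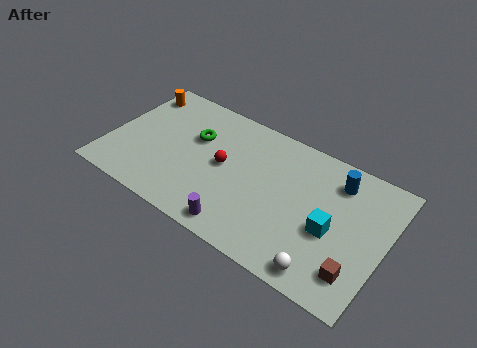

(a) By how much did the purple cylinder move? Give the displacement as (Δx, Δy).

(-1.0, -1.6)

The purple cylinder was at about (7.9, 2.5) and moved to about (6.9, 0.9).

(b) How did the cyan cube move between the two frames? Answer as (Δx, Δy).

(-1.3, -0.7)

The cyan cube started near (12.3, 3.8) and ended near (11.0, 3.1).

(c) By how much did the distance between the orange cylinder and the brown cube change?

+3.4

Before: roughly 9.0 units apart; after: 12.4. That's 3.4 units further apart.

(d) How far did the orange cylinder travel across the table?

1.6

The orange cylinder moved from about (2.4, 6.0) to (0.8, 6.0), a distance of √(1.6² + 0.0²) ≈ 1.6.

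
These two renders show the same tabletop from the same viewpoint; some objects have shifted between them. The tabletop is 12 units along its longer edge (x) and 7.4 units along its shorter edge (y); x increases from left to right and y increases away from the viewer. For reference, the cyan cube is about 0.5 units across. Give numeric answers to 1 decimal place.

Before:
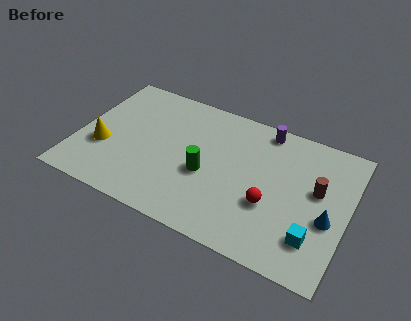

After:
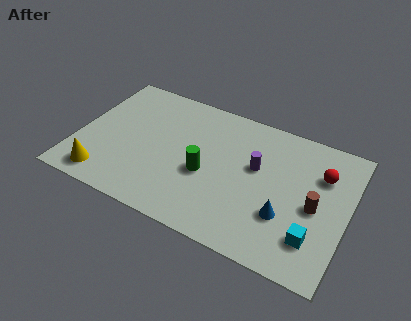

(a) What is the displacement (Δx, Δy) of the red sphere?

(2.0, 2.5)

From the two frames, the red sphere sits at roughly (8.7, 2.7) before and (10.7, 5.2) after.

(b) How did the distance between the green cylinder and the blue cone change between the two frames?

-1.7

Before: roughly 5.4 units apart; after: 3.7. That's 1.7 units closer together.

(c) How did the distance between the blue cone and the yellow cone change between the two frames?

-2.0

Before: roughly 10.0 units apart; after: 8.0. That's 2.0 units closer together.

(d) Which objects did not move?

the cyan cube and the green cylinder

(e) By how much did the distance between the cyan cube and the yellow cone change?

-0.3

They were about 9.5 units apart before and 9.2 after — 0.3 units closer together.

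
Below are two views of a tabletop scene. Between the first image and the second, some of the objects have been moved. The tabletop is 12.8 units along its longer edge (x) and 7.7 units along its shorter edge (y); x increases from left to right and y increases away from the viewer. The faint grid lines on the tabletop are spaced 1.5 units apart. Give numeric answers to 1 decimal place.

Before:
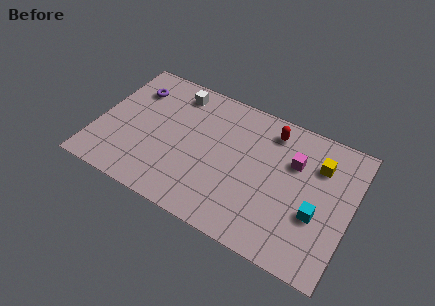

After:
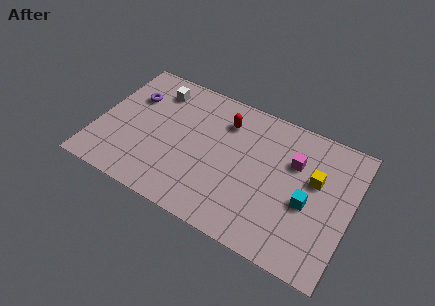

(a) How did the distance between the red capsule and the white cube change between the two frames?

-1.3

The distance was about 4.9 in the first image and 3.6 in the second, so they moved 1.3 units closer together.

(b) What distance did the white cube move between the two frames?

1.0

The white cube moved from about (3.6, 6.5) to (2.6, 6.2), a distance of √(1.0² + 0.3²) ≈ 1.0.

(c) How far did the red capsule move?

2.4

The red capsule moved from about (8.5, 6.4) to (6.2, 5.9), a distance of √(2.3² + 0.5²) ≈ 2.4.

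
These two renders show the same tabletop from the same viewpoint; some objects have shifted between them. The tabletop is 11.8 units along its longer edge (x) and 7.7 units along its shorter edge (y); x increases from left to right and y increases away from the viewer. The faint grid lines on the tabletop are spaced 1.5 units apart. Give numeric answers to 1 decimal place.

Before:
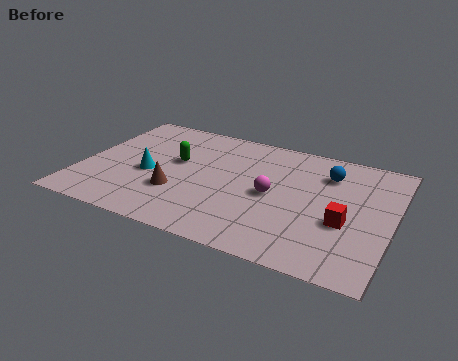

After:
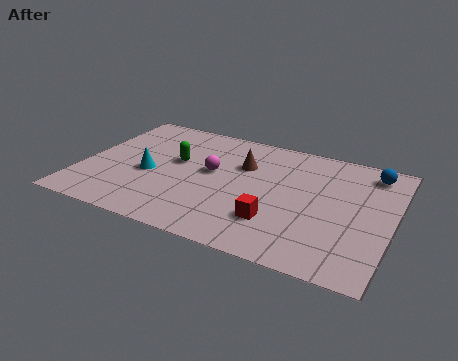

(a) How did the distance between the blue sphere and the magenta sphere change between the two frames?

+3.5

The distance was about 2.8 in the first image and 6.3 in the second, so they moved 3.5 units further apart.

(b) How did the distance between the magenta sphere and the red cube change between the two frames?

+0.6

The distance was about 2.9 in the first image and 3.5 in the second, so they moved 0.6 units further apart.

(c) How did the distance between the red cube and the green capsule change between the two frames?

-2.0

Before: roughly 6.8 units apart; after: 4.8. That's 2.0 units closer together.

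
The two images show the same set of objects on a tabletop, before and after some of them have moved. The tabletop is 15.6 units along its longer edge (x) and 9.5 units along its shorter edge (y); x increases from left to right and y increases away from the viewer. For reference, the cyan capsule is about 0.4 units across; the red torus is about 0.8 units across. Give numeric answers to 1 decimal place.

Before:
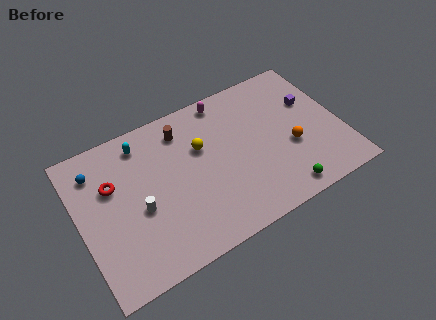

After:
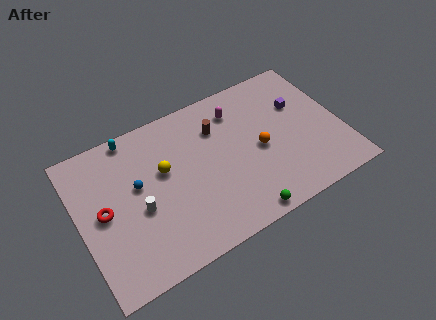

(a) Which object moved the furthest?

the blue sphere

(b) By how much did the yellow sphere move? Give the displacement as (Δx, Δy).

(-2.3, -0.4)

The yellow sphere was at about (7.4, 6.1) and moved to about (5.1, 5.7).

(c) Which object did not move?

the white cylinder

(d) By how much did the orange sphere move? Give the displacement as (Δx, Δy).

(-1.8, 0.7)

From the two frames, the orange sphere sits at roughly (12.5, 3.7) before and (10.7, 4.4) after.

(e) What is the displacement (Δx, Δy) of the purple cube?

(-0.7, 0.1)

The purple cube started near (14.1, 6.1) and ended near (13.4, 6.2).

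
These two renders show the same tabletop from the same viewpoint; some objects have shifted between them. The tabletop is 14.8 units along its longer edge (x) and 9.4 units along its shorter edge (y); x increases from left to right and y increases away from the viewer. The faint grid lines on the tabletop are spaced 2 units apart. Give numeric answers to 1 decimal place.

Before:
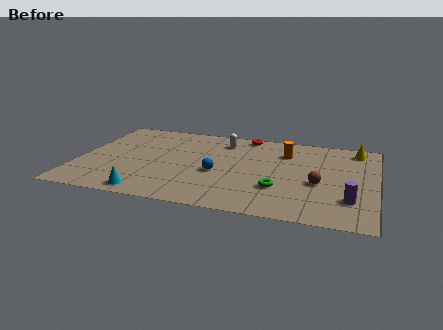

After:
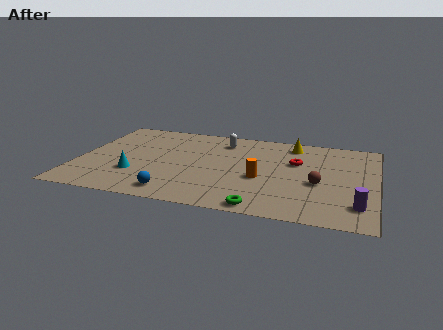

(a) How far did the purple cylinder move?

0.6

From (13.6, 2.5) to (14.0, 2.0), the purple cylinder covered √(0.4² + 0.5²) ≈ 0.6 units.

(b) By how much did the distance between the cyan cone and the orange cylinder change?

-2.5

Before: roughly 8.8 units apart; after: 6.3. That's 2.5 units closer together.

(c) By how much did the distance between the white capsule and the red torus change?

+2.6

They were about 1.5 units apart before and 4.1 after — 2.6 units further apart.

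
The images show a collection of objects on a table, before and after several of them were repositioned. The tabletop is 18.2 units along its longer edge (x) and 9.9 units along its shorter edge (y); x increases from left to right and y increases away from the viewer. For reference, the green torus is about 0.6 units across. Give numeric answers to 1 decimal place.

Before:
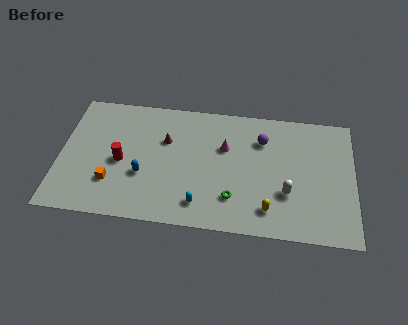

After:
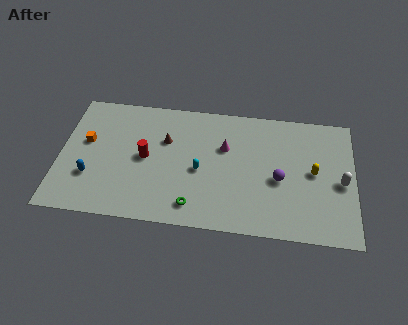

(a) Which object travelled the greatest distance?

the yellow capsule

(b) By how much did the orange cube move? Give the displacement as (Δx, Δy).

(-1.7, 3.0)

From the two frames, the orange cube sits at roughly (3.3, 2.8) before and (1.6, 5.8) after.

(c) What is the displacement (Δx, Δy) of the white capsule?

(3.3, 1.2)

From the two frames, the white capsule sits at roughly (14.1, 3.3) before and (17.4, 4.5) after.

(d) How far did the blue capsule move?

3.2

The blue capsule moved from about (5.2, 3.6) to (2.0, 3.1), a distance of √(3.2² + 0.5²) ≈ 3.2.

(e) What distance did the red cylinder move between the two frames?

1.6

The red cylinder moved from about (3.8, 4.5) to (5.3, 5.0), a distance of √(1.5² + 0.5²) ≈ 1.6.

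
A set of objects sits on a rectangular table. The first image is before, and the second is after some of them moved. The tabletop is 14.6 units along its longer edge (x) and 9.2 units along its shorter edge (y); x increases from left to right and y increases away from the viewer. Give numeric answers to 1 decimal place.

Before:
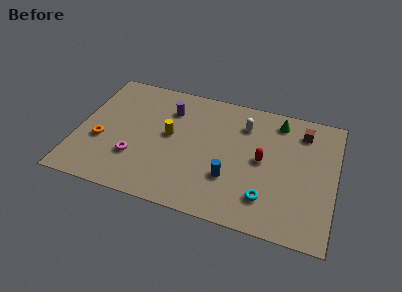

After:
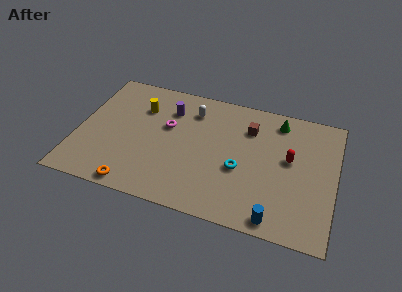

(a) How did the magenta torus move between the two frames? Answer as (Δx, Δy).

(1.6, 2.8)

The magenta torus started near (3.4, 2.8) and ended near (5.0, 5.6).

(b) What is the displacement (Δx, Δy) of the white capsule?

(-3.0, 0.2)

The white capsule started near (9.3, 7.0) and ended near (6.3, 7.2).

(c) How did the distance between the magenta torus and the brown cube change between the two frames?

-5.5

The distance was about 10.3 in the first image and 4.8 in the second, so they moved 5.5 units closer together.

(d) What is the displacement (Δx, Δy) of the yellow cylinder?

(-1.8, 1.6)

The yellow cylinder started near (5.2, 5.0) and ended near (3.4, 6.6).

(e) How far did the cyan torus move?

2.3

The cyan torus was near (10.9, 2.1) before and (9.3, 3.7) after, so it travelled √(1.6² + 1.6²) ≈ 2.3 units.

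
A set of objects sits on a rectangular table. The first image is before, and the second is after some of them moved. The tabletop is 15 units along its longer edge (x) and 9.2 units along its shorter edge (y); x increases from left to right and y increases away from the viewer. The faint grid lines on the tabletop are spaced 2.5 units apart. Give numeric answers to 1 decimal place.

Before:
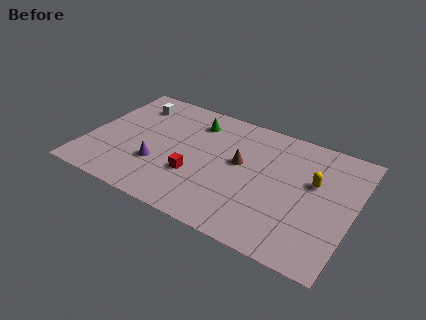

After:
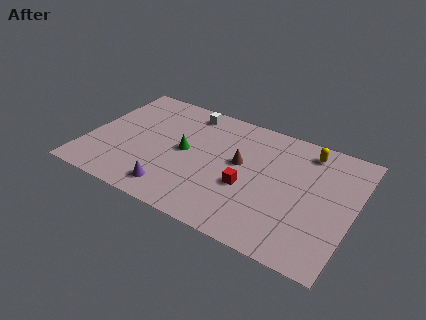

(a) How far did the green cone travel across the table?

2.6

The green cone moved from about (5.7, 7.3) to (5.5, 4.7), a distance of √(0.2² + 2.6²) ≈ 2.6.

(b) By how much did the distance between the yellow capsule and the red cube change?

-1.8

The distance was about 6.9 in the first image and 5.1 in the second, so they moved 1.8 units closer together.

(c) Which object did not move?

the brown cone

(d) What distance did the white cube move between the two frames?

3.2

The white cube was near (2.1, 7.3) before and (5.2, 8.0) after, so it travelled √(3.1² + 0.7²) ≈ 3.2 units.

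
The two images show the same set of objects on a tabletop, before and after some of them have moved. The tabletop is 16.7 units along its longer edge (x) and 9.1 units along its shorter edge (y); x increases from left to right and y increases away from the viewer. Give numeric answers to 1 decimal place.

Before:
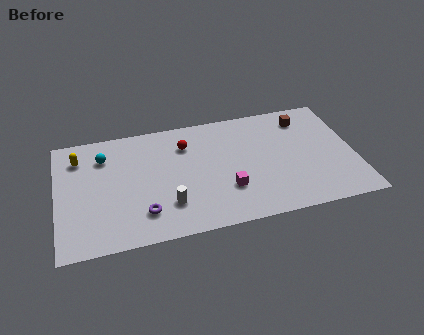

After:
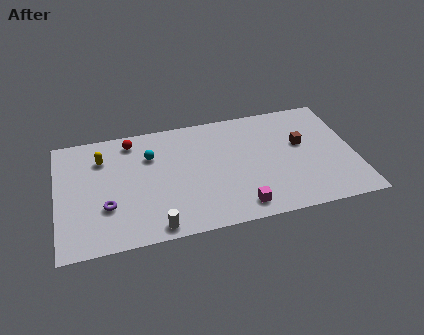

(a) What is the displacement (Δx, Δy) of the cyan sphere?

(2.6, -0.5)

The cyan sphere started near (2.7, 6.9) and ended near (5.3, 6.4).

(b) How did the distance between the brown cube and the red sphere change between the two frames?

+3.0

The distance was about 6.8 in the first image and 9.8 in the second, so they moved 3.0 units further apart.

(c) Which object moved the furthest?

the red sphere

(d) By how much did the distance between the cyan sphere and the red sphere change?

-2.9

The distance was about 4.6 in the first image and 1.7 in the second, so they moved 2.9 units closer together.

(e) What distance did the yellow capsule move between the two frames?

1.3

The yellow capsule moved from about (1.3, 7.1) to (2.6, 6.8), a distance of √(1.3² + 0.3²) ≈ 1.3.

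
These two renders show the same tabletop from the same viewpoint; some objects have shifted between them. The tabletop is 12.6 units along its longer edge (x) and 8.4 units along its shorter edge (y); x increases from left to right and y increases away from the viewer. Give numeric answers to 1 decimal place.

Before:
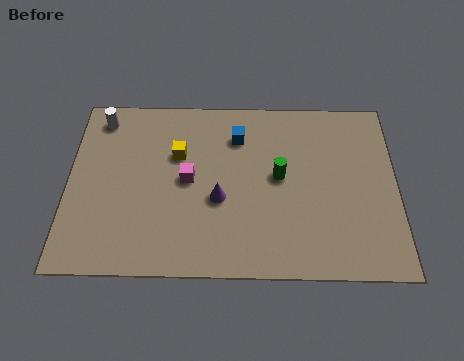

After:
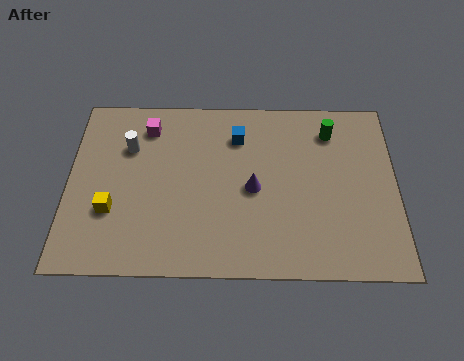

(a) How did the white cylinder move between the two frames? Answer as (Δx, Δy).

(1.1, -1.4)

The white cylinder started near (1.2, 7.2) and ended near (2.3, 5.8).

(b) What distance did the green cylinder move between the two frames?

3.0

From (8.1, 4.5) to (10.1, 6.7), the green cylinder covered √(2.0² + 2.2²) ≈ 3.0 units.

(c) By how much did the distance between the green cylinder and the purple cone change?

+1.6

Before: roughly 2.5 units apart; after: 4.1. That's 1.6 units further apart.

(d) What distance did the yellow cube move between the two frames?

3.7

From (4.2, 5.5) to (1.7, 2.8), the yellow cube covered √(2.5² + 2.7²) ≈ 3.7 units.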